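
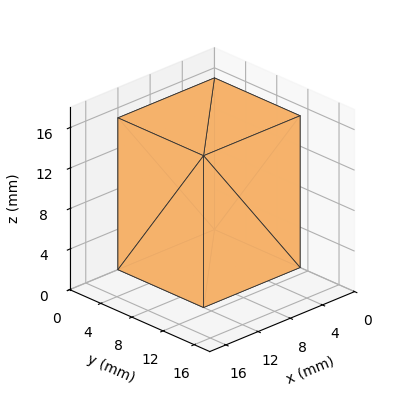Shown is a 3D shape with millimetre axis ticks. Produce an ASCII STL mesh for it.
Reading the render: the shape is a rectangular box, roughly 12 × 11 mm footprint and 15 mm tall (dimensions read to the nearest mm from the axis ticks). For the STL, each face is triangulated and given an outward normal.

solid part
  facet normal 0.0000 0.0000 -1.0000
    outer loop
      vertex 12.0 11.0 0.0
      vertex 12.0 0.0 0.0
      vertex 0.0 0.0 0.0
    endloop
  endfacet
  facet normal 0.0000 0.0000 -1.0000
    outer loop
      vertex 0.0 11.0 0.0
      vertex 12.0 11.0 0.0
      vertex 0.0 0.0 0.0
    endloop
  endfacet
  facet normal 0.0000 0.0000 1.0000
    outer loop
      vertex 0.0 0.0 15.0
      vertex 12.0 0.0 15.0
      vertex 12.0 11.0 15.0
    endloop
  endfacet
  facet normal 0.0000 0.0000 1.0000
    outer loop
      vertex 0.0 0.0 15.0
      vertex 12.0 11.0 15.0
      vertex 0.0 11.0 15.0
    endloop
  endfacet
  facet normal 0.0000 -1.0000 0.0000
    outer loop
      vertex 0.0 0.0 0.0
      vertex 12.0 0.0 0.0
      vertex 12.0 0.0 15.0
    endloop
  endfacet
  facet normal 0.0000 -1.0000 0.0000
    outer loop
      vertex 0.0 0.0 0.0
      vertex 12.0 0.0 15.0
      vertex 0.0 0.0 15.0
    endloop
  endfacet
  facet normal 0.0000 1.0000 0.0000
    outer loop
      vertex 12.0 11.0 15.0
      vertex 12.0 11.0 0.0
      vertex 0.0 11.0 0.0
    endloop
  endfacet
  facet normal 0.0000 1.0000 0.0000
    outer loop
      vertex 0.0 11.0 15.0
      vertex 12.0 11.0 15.0
      vertex 0.0 11.0 0.0
    endloop
  endfacet
  facet normal -1.0000 0.0000 0.0000
    outer loop
      vertex 0.0 11.0 15.0
      vertex 0.0 11.0 0.0
      vertex 0.0 0.0 0.0
    endloop
  endfacet
  facet normal -1.0000 0.0000 0.0000
    outer loop
      vertex 0.0 0.0 15.0
      vertex 0.0 11.0 15.0
      vertex 0.0 0.0 0.0
    endloop
  endfacet
  facet normal 1.0000 0.0000 0.0000
    outer loop
      vertex 12.0 0.0 0.0
      vertex 12.0 11.0 0.0
      vertex 12.0 11.0 15.0
    endloop
  endfacet
  facet normal 1.0000 0.0000 0.0000
    outer loop
      vertex 12.0 0.0 0.0
      vertex 12.0 11.0 15.0
      vertex 12.0 0.0 15.0
    endloop
  endfacet
endsolid part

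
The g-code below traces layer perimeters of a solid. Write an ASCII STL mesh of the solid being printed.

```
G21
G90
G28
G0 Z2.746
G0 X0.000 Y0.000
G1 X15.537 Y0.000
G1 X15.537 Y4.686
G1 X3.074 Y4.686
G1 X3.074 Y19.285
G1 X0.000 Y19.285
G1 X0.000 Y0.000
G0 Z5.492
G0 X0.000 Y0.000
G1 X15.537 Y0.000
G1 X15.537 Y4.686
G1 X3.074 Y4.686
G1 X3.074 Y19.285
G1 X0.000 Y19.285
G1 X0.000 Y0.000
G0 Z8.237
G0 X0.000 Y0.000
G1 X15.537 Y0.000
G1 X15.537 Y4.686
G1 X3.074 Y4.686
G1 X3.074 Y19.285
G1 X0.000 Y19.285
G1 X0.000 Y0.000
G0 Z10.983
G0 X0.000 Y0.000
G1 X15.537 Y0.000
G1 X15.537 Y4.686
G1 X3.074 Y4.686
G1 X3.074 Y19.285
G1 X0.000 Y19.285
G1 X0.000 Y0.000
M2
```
solid part
  facet normal 0.0000 0.0000 -1.0000
    outer loop
      vertex 15.537 4.686 0.000
      vertex 15.537 0.000 0.000
      vertex 0.000 0.000 0.000
    endloop
  endfacet
  facet normal 0.0000 0.0000 -1.0000
    outer loop
      vertex 3.074 4.686 0.000
      vertex 15.537 4.686 0.000
      vertex 0.000 0.000 0.000
    endloop
  endfacet
  facet normal 0.0000 0.0000 -1.0000
    outer loop
      vertex 3.074 19.285 0.000
      vertex 3.074 4.686 0.000
      vertex 0.000 0.000 0.000
    endloop
  endfacet
  facet normal 0.0000 0.0000 -1.0000
    outer loop
      vertex 0.000 19.285 0.000
      vertex 3.074 19.285 0.000
      vertex 0.000 0.000 0.000
    endloop
  endfacet
  facet normal 0.0000 0.0000 1.0000
    outer loop
      vertex 0.000 0.000 10.983
      vertex 15.537 0.000 10.983
      vertex 15.537 4.686 10.983
    endloop
  endfacet
  facet normal 0.0000 0.0000 1.0000
    outer loop
      vertex 0.000 0.000 10.983
      vertex 15.537 4.686 10.983
      vertex 3.074 4.686 10.983
    endloop
  endfacet
  facet normal 0.0000 0.0000 1.0000
    outer loop
      vertex 0.000 0.000 10.983
      vertex 3.074 4.686 10.983
      vertex 3.074 19.285 10.983
    endloop
  endfacet
  facet normal 0.0000 0.0000 1.0000
    outer loop
      vertex 0.000 0.000 10.983
      vertex 3.074 19.285 10.983
      vertex 0.000 19.285 10.983
    endloop
  endfacet
  facet normal 0.0000 -1.0000 0.0000
    outer loop
      vertex 0.000 0.000 0.000
      vertex 15.537 0.000 0.000
      vertex 15.537 0.000 10.983
    endloop
  endfacet
  facet normal 0.0000 -1.0000 0.0000
    outer loop
      vertex 0.000 0.000 0.000
      vertex 15.537 0.000 10.983
      vertex 0.000 0.000 10.983
    endloop
  endfacet
  facet normal 1.0000 0.0000 0.0000
    outer loop
      vertex 15.537 0.000 0.000
      vertex 15.537 4.686 0.000
      vertex 15.537 4.686 10.983
    endloop
  endfacet
  facet normal 1.0000 0.0000 0.0000
    outer loop
      vertex 15.537 0.000 0.000
      vertex 15.537 4.686 10.983
      vertex 15.537 0.000 10.983
    endloop
  endfacet
  facet normal 0.0000 1.0000 0.0000
    outer loop
      vertex 15.537 4.686 0.000
      vertex 3.074 4.686 0.000
      vertex 3.074 4.686 10.983
    endloop
  endfacet
  facet normal 0.0000 1.0000 0.0000
    outer loop
      vertex 15.537 4.686 0.000
      vertex 3.074 4.686 10.983
      vertex 15.537 4.686 10.983
    endloop
  endfacet
  facet normal 1.0000 0.0000 0.0000
    outer loop
      vertex 3.074 4.686 0.000
      vertex 3.074 19.285 0.000
      vertex 3.074 19.285 10.983
    endloop
  endfacet
  facet normal 1.0000 0.0000 0.0000
    outer loop
      vertex 3.074 4.686 0.000
      vertex 3.074 19.285 10.983
      vertex 3.074 4.686 10.983
    endloop
  endfacet
  facet normal 0.0000 1.0000 0.0000
    outer loop
      vertex 3.074 19.285 0.000
      vertex 0.000 19.285 0.000
      vertex 0.000 19.285 10.983
    endloop
  endfacet
  facet normal 0.0000 1.0000 0.0000
    outer loop
      vertex 3.074 19.285 0.000
      vertex 0.000 19.285 10.983
      vertex 3.074 19.285 10.983
    endloop
  endfacet
  facet normal -1.0000 0.0000 0.0000
    outer loop
      vertex 0.000 19.285 0.000
      vertex 0.000 0.000 0.000
      vertex 0.000 0.000 10.983
    endloop
  endfacet
  facet normal -1.0000 0.0000 0.0000
    outer loop
      vertex 0.000 19.285 0.000
      vertex 0.000 0.000 10.983
      vertex 0.000 19.285 10.983
    endloop
  endfacet
endsolid part

The G0 Z moves step by Δz≈2.746 mm. Every layer's G1 loop is the same polygon, so the solid is a straight extrusion of it from z=0 to z≈11. Closing with flat bottom and top caps and triangulating gives 20 facets — an L-shaped prism: outer 15.5 × 19.3 mm, arm thicknesses ≈ 4.69 mm (horizontal) and 3.07 mm (vertical), extruded 11 mm in z.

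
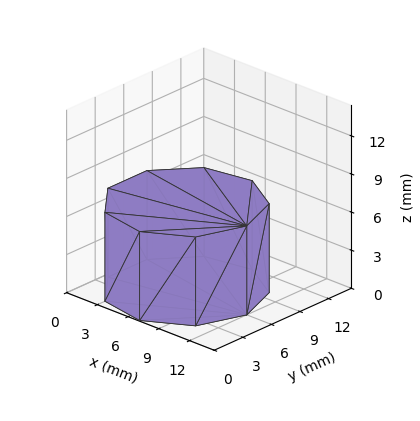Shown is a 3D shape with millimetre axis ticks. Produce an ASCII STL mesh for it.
Reading the render: the shape is a regular 9-sided prism (a cylinder approximated with 9 flat sides), circumscribed radius ≈ 6 mm, height ≈ 7 mm (dimensions read to the nearest mm from the axis ticks). For the STL, each face is triangulated and given an outward normal.

solid part
  facet normal 0.0000 0.0000 -1.0000
    outer loop
      vertex 7.04 11.91 0.00
      vertex 10.60 9.86 0.00
      vertex 12.00 6.00 0.00
    endloop
  endfacet
  facet normal 0.0000 0.0000 -1.0000
    outer loop
      vertex 3.00 11.20 0.00
      vertex 7.04 11.91 0.00
      vertex 12.00 6.00 0.00
    endloop
  endfacet
  facet normal 0.0000 0.0000 -1.0000
    outer loop
      vertex 0.36 8.05 0.00
      vertex 3.00 11.20 0.00
      vertex 12.00 6.00 0.00
    endloop
  endfacet
  facet normal 0.0000 0.0000 -1.0000
    outer loop
      vertex 0.36 3.95 0.00
      vertex 0.36 8.05 0.00
      vertex 12.00 6.00 0.00
    endloop
  endfacet
  facet normal 0.0000 0.0000 -1.0000
    outer loop
      vertex 3.00 0.80 0.00
      vertex 0.36 3.95 0.00
      vertex 12.00 6.00 0.00
    endloop
  endfacet
  facet normal 0.0000 0.0000 -1.0000
    outer loop
      vertex 7.04 0.09 0.00
      vertex 3.00 0.80 0.00
      vertex 12.00 6.00 0.00
    endloop
  endfacet
  facet normal 0.0000 0.0000 -1.0000
    outer loop
      vertex 10.60 2.14 0.00
      vertex 7.04 0.09 0.00
      vertex 12.00 6.00 0.00
    endloop
  endfacet
  facet normal 0.0000 0.0000 1.0000
    outer loop
      vertex 12.00 6.00 7.00
      vertex 10.60 9.86 7.00
      vertex 7.04 11.91 7.00
    endloop
  endfacet
  facet normal 0.0000 0.0000 1.0000
    outer loop
      vertex 12.00 6.00 7.00
      vertex 7.04 11.91 7.00
      vertex 3.00 11.20 7.00
    endloop
  endfacet
  facet normal 0.0000 0.0000 1.0000
    outer loop
      vertex 12.00 6.00 7.00
      vertex 3.00 11.20 7.00
      vertex 0.36 8.05 7.00
    endloop
  endfacet
  facet normal 0.0000 0.0000 1.0000
    outer loop
      vertex 12.00 6.00 7.00
      vertex 0.36 8.05 7.00
      vertex 0.36 3.95 7.00
    endloop
  endfacet
  facet normal 0.0000 0.0000 1.0000
    outer loop
      vertex 12.00 6.00 7.00
      vertex 0.36 3.95 7.00
      vertex 3.00 0.80 7.00
    endloop
  endfacet
  facet normal 0.0000 0.0000 1.0000
    outer loop
      vertex 12.00 6.00 7.00
      vertex 3.00 0.80 7.00
      vertex 7.04 0.09 7.00
    endloop
  endfacet
  facet normal 0.0000 0.0000 1.0000
    outer loop
      vertex 12.00 6.00 7.00
      vertex 7.04 0.09 7.00
      vertex 10.60 2.14 7.00
    endloop
  endfacet
  facet normal 0.9401 0.3410 0.0000
    outer loop
      vertex 12.00 6.00 0.00
      vertex 10.60 9.86 0.00
      vertex 10.60 9.86 7.00
    endloop
  endfacet
  facet normal 0.9401 0.3410 0.0000
    outer loop
      vertex 12.00 6.00 0.00
      vertex 10.60 9.86 7.00
      vertex 12.00 6.00 7.00
    endloop
  endfacet
  facet normal 0.4990 0.8666 0.0000
    outer loop
      vertex 10.60 9.86 0.00
      vertex 7.04 11.91 0.00
      vertex 7.04 11.91 7.00
    endloop
  endfacet
  facet normal 0.4990 0.8666 0.0000
    outer loop
      vertex 10.60 9.86 0.00
      vertex 7.04 11.91 7.00
      vertex 10.60 9.86 7.00
    endloop
  endfacet
  facet normal -0.1731 0.9849 0.0000
    outer loop
      vertex 7.04 11.91 0.00
      vertex 3.00 11.20 0.00
      vertex 3.00 11.20 7.00
    endloop
  endfacet
  facet normal -0.1731 0.9849 0.0000
    outer loop
      vertex 7.04 11.91 0.00
      vertex 3.00 11.20 7.00
      vertex 7.04 11.91 7.00
    endloop
  endfacet
  facet normal -0.7664 0.6423 0.0000
    outer loop
      vertex 3.00 11.20 0.00
      vertex 0.36 8.05 0.00
      vertex 0.36 8.05 7.00
    endloop
  endfacet
  facet normal -0.7664 0.6423 0.0000
    outer loop
      vertex 3.00 11.20 0.00
      vertex 0.36 8.05 7.00
      vertex 3.00 11.20 7.00
    endloop
  endfacet
  facet normal -1.0000 0.0000 0.0000
    outer loop
      vertex 0.36 8.05 0.00
      vertex 0.36 3.95 0.00
      vertex 0.36 3.95 7.00
    endloop
  endfacet
  facet normal -1.0000 0.0000 0.0000
    outer loop
      vertex 0.36 8.05 0.00
      vertex 0.36 3.95 7.00
      vertex 0.36 8.05 7.00
    endloop
  endfacet
  facet normal -0.7664 -0.6423 0.0000
    outer loop
      vertex 0.36 3.95 0.00
      vertex 3.00 0.80 0.00
      vertex 3.00 0.80 7.00
    endloop
  endfacet
  facet normal -0.7664 -0.6423 0.0000
    outer loop
      vertex 0.36 3.95 0.00
      vertex 3.00 0.80 7.00
      vertex 0.36 3.95 7.00
    endloop
  endfacet
  facet normal -0.1731 -0.9849 0.0000
    outer loop
      vertex 3.00 0.80 0.00
      vertex 7.04 0.09 0.00
      vertex 7.04 0.09 7.00
    endloop
  endfacet
  facet normal -0.1731 -0.9849 0.0000
    outer loop
      vertex 3.00 0.80 0.00
      vertex 7.04 0.09 7.00
      vertex 3.00 0.80 7.00
    endloop
  endfacet
  facet normal 0.4990 -0.8666 0.0000
    outer loop
      vertex 7.04 0.09 0.00
      vertex 10.60 2.14 0.00
      vertex 10.60 2.14 7.00
    endloop
  endfacet
  facet normal 0.4990 -0.8666 0.0000
    outer loop
      vertex 7.04 0.09 0.00
      vertex 10.60 2.14 7.00
      vertex 7.04 0.09 7.00
    endloop
  endfacet
  facet normal 0.9401 -0.3410 0.0000
    outer loop
      vertex 10.60 2.14 0.00
      vertex 12.00 6.00 0.00
      vertex 12.00 6.00 7.00
    endloop
  endfacet
  facet normal 0.9401 -0.3410 0.0000
    outer loop
      vertex 10.60 2.14 0.00
      vertex 12.00 6.00 7.00
      vertex 10.60 2.14 7.00
    endloop
  endfacet
endsolid part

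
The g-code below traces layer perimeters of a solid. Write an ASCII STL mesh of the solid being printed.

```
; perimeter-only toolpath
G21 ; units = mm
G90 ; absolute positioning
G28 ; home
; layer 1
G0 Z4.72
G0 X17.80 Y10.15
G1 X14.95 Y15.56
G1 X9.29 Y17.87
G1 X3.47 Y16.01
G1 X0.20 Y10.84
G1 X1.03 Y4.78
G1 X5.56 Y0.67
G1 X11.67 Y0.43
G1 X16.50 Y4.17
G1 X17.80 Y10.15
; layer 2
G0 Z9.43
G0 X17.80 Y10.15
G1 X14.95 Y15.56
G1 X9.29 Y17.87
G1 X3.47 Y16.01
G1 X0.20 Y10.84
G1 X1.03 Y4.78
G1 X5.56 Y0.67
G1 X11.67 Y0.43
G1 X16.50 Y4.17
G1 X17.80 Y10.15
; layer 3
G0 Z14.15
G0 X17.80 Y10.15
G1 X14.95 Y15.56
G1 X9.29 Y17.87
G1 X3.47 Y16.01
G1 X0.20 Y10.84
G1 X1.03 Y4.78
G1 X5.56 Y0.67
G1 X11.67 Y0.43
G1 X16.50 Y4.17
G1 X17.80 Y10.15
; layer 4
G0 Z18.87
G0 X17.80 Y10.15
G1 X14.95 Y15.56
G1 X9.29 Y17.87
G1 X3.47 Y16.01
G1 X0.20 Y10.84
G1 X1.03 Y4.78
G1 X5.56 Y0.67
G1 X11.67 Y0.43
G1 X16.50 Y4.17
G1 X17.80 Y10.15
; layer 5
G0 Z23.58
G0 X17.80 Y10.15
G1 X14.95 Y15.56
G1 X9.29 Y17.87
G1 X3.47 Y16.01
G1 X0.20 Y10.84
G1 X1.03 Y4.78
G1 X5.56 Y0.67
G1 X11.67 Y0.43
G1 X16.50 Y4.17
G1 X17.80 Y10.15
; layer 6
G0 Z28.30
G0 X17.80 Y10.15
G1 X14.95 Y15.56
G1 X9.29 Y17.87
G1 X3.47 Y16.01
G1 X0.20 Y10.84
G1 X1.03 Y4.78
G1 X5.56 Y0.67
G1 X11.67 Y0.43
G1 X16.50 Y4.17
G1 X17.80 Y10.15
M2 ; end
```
solid part
  facet normal 0.0000 0.0000 -1.0000
    outer loop
      vertex 9.29 17.87 0.00
      vertex 14.95 15.56 0.00
      vertex 17.80 10.15 0.00
    endloop
  endfacet
  facet normal 0.0000 0.0000 -1.0000
    outer loop
      vertex 3.47 16.01 0.00
      vertex 9.29 17.87 0.00
      vertex 17.80 10.15 0.00
    endloop
  endfacet
  facet normal 0.0000 0.0000 -1.0000
    outer loop
      vertex 0.20 10.84 0.00
      vertex 3.47 16.01 0.00
      vertex 17.80 10.15 0.00
    endloop
  endfacet
  facet normal 0.0000 0.0000 -1.0000
    outer loop
      vertex 1.03 4.78 0.00
      vertex 0.20 10.84 0.00
      vertex 17.80 10.15 0.00
    endloop
  endfacet
  facet normal 0.0000 0.0000 -1.0000
    outer loop
      vertex 5.56 0.67 0.00
      vertex 1.03 4.78 0.00
      vertex 17.80 10.15 0.00
    endloop
  endfacet
  facet normal 0.0000 0.0000 -1.0000
    outer loop
      vertex 11.67 0.43 0.00
      vertex 5.56 0.67 0.00
      vertex 17.80 10.15 0.00
    endloop
  endfacet
  facet normal 0.0000 0.0000 -1.0000
    outer loop
      vertex 16.50 4.17 0.00
      vertex 11.67 0.43 0.00
      vertex 17.80 10.15 0.00
    endloop
  endfacet
  facet normal 0.0000 0.0000 1.0000
    outer loop
      vertex 17.80 10.15 28.30
      vertex 14.95 15.56 28.30
      vertex 9.29 17.87 28.30
    endloop
  endfacet
  facet normal 0.0000 0.0000 1.0000
    outer loop
      vertex 17.80 10.15 28.30
      vertex 9.29 17.87 28.30
      vertex 3.47 16.01 28.30
    endloop
  endfacet
  facet normal 0.0000 0.0000 1.0000
    outer loop
      vertex 17.80 10.15 28.30
      vertex 3.47 16.01 28.30
      vertex 0.20 10.84 28.30
    endloop
  endfacet
  facet normal 0.0000 0.0000 1.0000
    outer loop
      vertex 17.80 10.15 28.30
      vertex 0.20 10.84 28.30
      vertex 1.03 4.78 28.30
    endloop
  endfacet
  facet normal 0.0000 0.0000 1.0000
    outer loop
      vertex 17.80 10.15 28.30
      vertex 1.03 4.78 28.30
      vertex 5.56 0.67 28.30
    endloop
  endfacet
  facet normal 0.0000 0.0000 1.0000
    outer loop
      vertex 17.80 10.15 28.30
      vertex 5.56 0.67 28.30
      vertex 11.67 0.43 28.30
    endloop
  endfacet
  facet normal 0.0000 0.0000 1.0000
    outer loop
      vertex 17.80 10.15 28.30
      vertex 11.67 0.43 28.30
      vertex 16.50 4.17 28.30
    endloop
  endfacet
  facet normal 0.8847 0.4661 0.0000
    outer loop
      vertex 17.80 10.15 0.00
      vertex 14.95 15.56 0.00
      vertex 14.95 15.56 28.30
    endloop
  endfacet
  facet normal 0.8847 0.4661 0.0000
    outer loop
      vertex 17.80 10.15 0.00
      vertex 14.95 15.56 28.30
      vertex 17.80 10.15 28.30
    endloop
  endfacet
  facet normal 0.3779 0.9259 0.0000
    outer loop
      vertex 14.95 15.56 0.00
      vertex 9.29 17.87 0.00
      vertex 9.29 17.87 28.30
    endloop
  endfacet
  facet normal 0.3779 0.9259 0.0000
    outer loop
      vertex 14.95 15.56 0.00
      vertex 9.29 17.87 28.30
      vertex 14.95 15.56 28.30
    endloop
  endfacet
  facet normal -0.3044 0.9525 0.0000
    outer loop
      vertex 9.29 17.87 0.00
      vertex 3.47 16.01 0.00
      vertex 3.47 16.01 28.30
    endloop
  endfacet
  facet normal -0.3044 0.9525 0.0000
    outer loop
      vertex 9.29 17.87 0.00
      vertex 3.47 16.01 28.30
      vertex 9.29 17.87 28.30
    endloop
  endfacet
  facet normal -0.8451 0.5345 0.0000
    outer loop
      vertex 3.47 16.01 0.00
      vertex 0.20 10.84 0.00
      vertex 0.20 10.84 28.30
    endloop
  endfacet
  facet normal -0.8451 0.5345 0.0000
    outer loop
      vertex 3.47 16.01 0.00
      vertex 0.20 10.84 28.30
      vertex 3.47 16.01 28.30
    endloop
  endfacet
  facet normal -0.9908 -0.1357 0.0000
    outer loop
      vertex 0.20 10.84 0.00
      vertex 1.03 4.78 0.00
      vertex 1.03 4.78 28.30
    endloop
  endfacet
  facet normal -0.9908 -0.1357 0.0000
    outer loop
      vertex 0.20 10.84 0.00
      vertex 1.03 4.78 28.30
      vertex 0.20 10.84 28.30
    endloop
  endfacet
  facet normal -0.6719 -0.7406 0.0000
    outer loop
      vertex 1.03 4.78 0.00
      vertex 5.56 0.67 0.00
      vertex 5.56 0.67 28.30
    endloop
  endfacet
  facet normal -0.6719 -0.7406 0.0000
    outer loop
      vertex 1.03 4.78 0.00
      vertex 5.56 0.67 28.30
      vertex 1.03 4.78 28.30
    endloop
  endfacet
  facet normal -0.0392 -0.9992 0.0000
    outer loop
      vertex 5.56 0.67 0.00
      vertex 11.67 0.43 0.00
      vertex 11.67 0.43 28.30
    endloop
  endfacet
  facet normal -0.0392 -0.9992 0.0000
    outer loop
      vertex 5.56 0.67 0.00
      vertex 11.67 0.43 28.30
      vertex 5.56 0.67 28.30
    endloop
  endfacet
  facet normal 0.6122 -0.7907 0.0000
    outer loop
      vertex 11.67 0.43 0.00
      vertex 16.50 4.17 0.00
      vertex 16.50 4.17 28.30
    endloop
  endfacet
  facet normal 0.6122 -0.7907 0.0000
    outer loop
      vertex 11.67 0.43 0.00
      vertex 16.50 4.17 28.30
      vertex 11.67 0.43 28.30
    endloop
  endfacet
  facet normal 0.9772 -0.2124 0.0000
    outer loop
      vertex 16.50 4.17 0.00
      vertex 17.80 10.15 0.00
      vertex 17.80 10.15 28.30
    endloop
  endfacet
  facet normal 0.9772 -0.2124 0.0000
    outer loop
      vertex 16.50 4.17 0.00
      vertex 17.80 10.15 28.30
      vertex 16.50 4.17 28.30
    endloop
  endfacet
endsolid part

The G0 Z moves step by Δz≈4.72 mm. Every layer's G1 loop is the same polygon, so the solid is a straight extrusion of it from z=0 to z≈28.3. Closing with flat bottom and top caps and triangulating gives 32 facets — a regular 9-sided prism (a cylinder approximated with 9 flat sides), circumscribed radius ≈ 8.94 mm, height ≈ 28.3 mm.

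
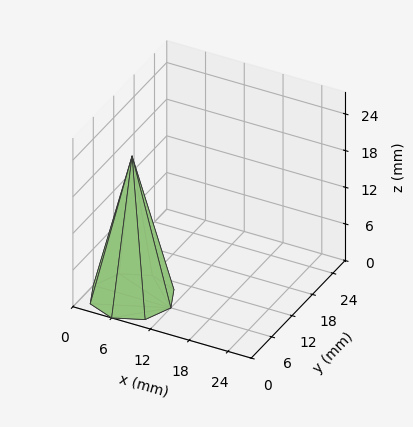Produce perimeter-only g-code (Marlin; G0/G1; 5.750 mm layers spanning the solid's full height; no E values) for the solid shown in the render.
Reading the render: the shape is a regular 8-sided pyramid, base circumscribed radius ≈ 6 mm, apex at z ≈ 23 mm (dimensions read to the nearest mm from the axis ticks). For the g-code, the solid's height is divided into equal slices at the stated Δz and each level perimeter traced with G1 moves after a G0 lift.

; perimeter-only toolpath
G21 ; units = mm
G90 ; absolute positioning
G28 ; home
; layer 1
G0 Z5.750
G0 X10.500 Y6.000
G1 X9.182 Y9.182
G1 X6.000 Y10.500
G1 X2.818 Y9.182
G1 X1.500 Y6.000
G1 X2.818 Y2.818
G1 X6.000 Y1.500
G1 X9.182 Y2.818
G1 X10.500 Y6.000
; layer 2
G0 Z11.500
G0 X9.000 Y6.000
G1 X8.122 Y8.122
G1 X6.000 Y9.000
G1 X3.878 Y8.122
G1 X3.000 Y6.000
G1 X3.878 Y3.878
G1 X6.000 Y3.000
G1 X8.122 Y3.878
G1 X9.000 Y6.000
; layer 3
G0 Z17.250
G0 X7.500 Y6.000
G1 X7.061 Y7.061
G1 X6.000 Y7.500
G1 X4.939 Y7.061
G1 X4.500 Y6.000
G1 X4.939 Y4.939
G1 X6.000 Y4.500
G1 X7.061 Y4.939
G1 X7.500 Y6.000
M2 ; end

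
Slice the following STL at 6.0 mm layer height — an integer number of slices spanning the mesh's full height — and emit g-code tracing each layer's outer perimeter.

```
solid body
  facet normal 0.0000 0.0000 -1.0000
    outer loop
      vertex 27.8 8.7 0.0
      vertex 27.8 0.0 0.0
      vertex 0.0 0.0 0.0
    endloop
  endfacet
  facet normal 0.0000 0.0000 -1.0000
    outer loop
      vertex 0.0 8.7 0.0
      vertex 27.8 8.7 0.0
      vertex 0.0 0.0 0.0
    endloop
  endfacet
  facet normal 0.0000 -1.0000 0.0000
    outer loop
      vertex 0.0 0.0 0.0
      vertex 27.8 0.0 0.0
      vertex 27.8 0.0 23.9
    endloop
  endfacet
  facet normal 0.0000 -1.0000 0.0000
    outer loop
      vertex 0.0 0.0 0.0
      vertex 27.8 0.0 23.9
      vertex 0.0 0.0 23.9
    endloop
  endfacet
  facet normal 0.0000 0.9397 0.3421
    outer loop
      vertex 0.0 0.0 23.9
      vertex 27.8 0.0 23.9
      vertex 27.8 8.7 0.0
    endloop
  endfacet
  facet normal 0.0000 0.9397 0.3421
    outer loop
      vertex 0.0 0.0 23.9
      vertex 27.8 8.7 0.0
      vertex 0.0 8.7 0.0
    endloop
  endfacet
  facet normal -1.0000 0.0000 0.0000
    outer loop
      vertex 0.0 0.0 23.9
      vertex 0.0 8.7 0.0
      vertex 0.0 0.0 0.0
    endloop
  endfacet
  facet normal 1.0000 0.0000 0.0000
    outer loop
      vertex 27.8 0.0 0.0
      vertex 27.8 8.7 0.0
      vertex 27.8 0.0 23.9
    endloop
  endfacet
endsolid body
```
; perimeter-only toolpath
G21 ; units = mm
G90 ; absolute positioning
G28 ; home
; layer 1
G0 Z6.0
G0 X0.0 Y0.0
G1 X27.8 Y0.0
G1 X27.8 Y6.5
G1 X0.0 Y6.5
G1 X0.0 Y0.0
; layer 2
G0 Z11.9
G0 X0.0 Y0.0
G1 X27.8 Y0.0
G1 X27.8 Y4.3
G1 X0.0 Y4.3
G1 X0.0 Y0.0
; layer 3
G0 Z17.9
G0 X0.0 Y0.0
G1 X27.8 Y0.0
G1 X27.8 Y2.2
G1 X0.0 Y2.2
G1 X0.0 Y0.0
M2 ; end

The solid is a wedge (ramp): 27.8 × 8.7 mm base, rising to 23.9 mm along the y=0 edge and sloping linearly to z=0 at y=8.7. Slicing at Δz = 6.0 mm — 4 equal slices spanning the solid's height, so layer i sits at z = i·h/4 — gives 3 non-empty perimeters. Each is a 4-segment closed polygon; G0 lifts to the layer z and rapids to the start vertex, then G1 traces the edges. The cross-section shrinks linearly with z (the slice at the apex is degenerate and omitted).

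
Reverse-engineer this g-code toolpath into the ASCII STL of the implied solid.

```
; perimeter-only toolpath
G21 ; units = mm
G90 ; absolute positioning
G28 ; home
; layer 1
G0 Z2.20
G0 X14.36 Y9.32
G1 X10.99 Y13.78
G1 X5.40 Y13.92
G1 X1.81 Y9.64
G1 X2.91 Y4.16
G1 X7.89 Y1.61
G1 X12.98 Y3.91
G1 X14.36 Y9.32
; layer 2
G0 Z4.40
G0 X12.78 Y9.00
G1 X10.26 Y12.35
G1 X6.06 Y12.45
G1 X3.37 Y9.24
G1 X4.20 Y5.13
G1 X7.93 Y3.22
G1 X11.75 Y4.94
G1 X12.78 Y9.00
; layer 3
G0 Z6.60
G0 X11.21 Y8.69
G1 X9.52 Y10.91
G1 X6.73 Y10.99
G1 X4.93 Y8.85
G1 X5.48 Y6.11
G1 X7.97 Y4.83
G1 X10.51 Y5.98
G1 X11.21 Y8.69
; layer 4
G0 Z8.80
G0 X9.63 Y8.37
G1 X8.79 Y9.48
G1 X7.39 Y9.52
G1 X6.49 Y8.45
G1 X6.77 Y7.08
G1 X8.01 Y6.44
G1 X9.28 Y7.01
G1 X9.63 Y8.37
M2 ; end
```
solid part
  facet normal 0.0000 0.0000 -1.0000
    outer loop
      vertex 4.74 15.39 0.00
      vertex 11.73 15.21 0.00
      vertex 15.94 9.64 0.00
    endloop
  endfacet
  facet normal 0.0000 0.0000 -1.0000
    outer loop
      vertex 0.25 10.04 0.00
      vertex 4.74 15.39 0.00
      vertex 15.94 9.64 0.00
    endloop
  endfacet
  facet normal 0.0000 0.0000 -1.0000
    outer loop
      vertex 1.63 3.19 0.00
      vertex 0.25 10.04 0.00
      vertex 15.94 9.64 0.00
    endloop
  endfacet
  facet normal 0.0000 0.0000 -1.0000
    outer loop
      vertex 7.85 0.00 0.00
      vertex 1.63 3.19 0.00
      vertex 15.94 9.64 0.00
    endloop
  endfacet
  facet normal 0.0000 0.0000 -1.0000
    outer loop
      vertex 14.21 2.87 0.00
      vertex 7.85 0.00 0.00
      vertex 15.94 9.64 0.00
    endloop
  endfacet
  facet normal 0.6660 0.5034 0.5505
    outer loop
      vertex 15.94 9.64 0.00
      vertex 11.73 15.21 0.00
      vertex 8.05 8.05 11.00
    endloop
  endfacet
  facet normal 0.0215 0.8346 0.5504
    outer loop
      vertex 11.73 15.21 0.00
      vertex 4.74 15.39 0.00
      vertex 8.05 8.05 11.00
    endloop
  endfacet
  facet normal -0.6395 0.5367 0.5505
    outer loop
      vertex 4.74 15.39 0.00
      vertex 0.25 10.04 0.00
      vertex 8.05 8.05 11.00
    endloop
  endfacet
  facet normal -0.8184 -0.1649 0.5505
    outer loop
      vertex 0.25 10.04 0.00
      vertex 1.63 3.19 0.00
      vertex 8.05 8.05 11.00
    endloop
  endfacet
  facet normal -0.3810 -0.7428 0.5505
    outer loop
      vertex 1.63 3.19 0.00
      vertex 7.85 0.00 0.00
      vertex 8.05 8.05 11.00
    endloop
  endfacet
  facet normal 0.3434 -0.7609 0.5506
    outer loop
      vertex 7.85 0.00 0.00
      vertex 14.21 2.87 0.00
      vertex 8.05 8.05 11.00
    endloop
  endfacet
  facet normal 0.8089 -0.2067 0.5504
    outer loop
      vertex 14.21 2.87 0.00
      vertex 15.94 9.64 0.00
      vertex 8.05 8.05 11.00
    endloop
  endfacet
endsolid part

The G0 Z moves step by Δz≈2.20 mm. The G1 loops shrink linearly with z, so the solid tapers from its base footprint up to z≈11. Closing with a flat bottom cap and the tapered top and triangulating gives 12 facets — a regular 7-sided pyramid, base circumscribed radius ≈ 8.05 mm, apex at z ≈ 11 mm.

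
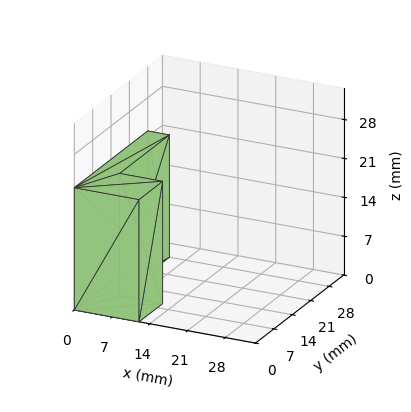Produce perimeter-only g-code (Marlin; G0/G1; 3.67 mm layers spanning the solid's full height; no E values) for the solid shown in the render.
Reading the render: the shape is an L-shaped prism: outer 12 × 28 mm, arm thicknesses ≈ 9 mm (horizontal) and 4 mm (vertical), extruded 22 mm in z (dimensions read to the nearest mm from the axis ticks). For the g-code, the solid's height is divided into equal slices at the stated Δz and each level perimeter traced with G1 moves after a G0 lift.

; perimeter-only toolpath
G21 ; units = mm
G90 ; absolute positioning
G28 ; home
; layer 1
G0 Z3.67
G0 X0.00 Y0.00
G1 X12.00 Y0.00
G1 X12.00 Y9.00
G1 X4.00 Y9.00
G1 X4.00 Y28.00
G1 X0.00 Y28.00
G1 X0.00 Y0.00
; layer 2
G0 Z7.33
G0 X0.00 Y0.00
G1 X12.00 Y0.00
G1 X12.00 Y9.00
G1 X4.00 Y9.00
G1 X4.00 Y28.00
G1 X0.00 Y28.00
G1 X0.00 Y0.00
; layer 3
G0 Z11.00
G0 X0.00 Y0.00
G1 X12.00 Y0.00
G1 X12.00 Y9.00
G1 X4.00 Y9.00
G1 X4.00 Y28.00
G1 X0.00 Y28.00
G1 X0.00 Y0.00
; layer 4
G0 Z14.67
G0 X0.00 Y0.00
G1 X12.00 Y0.00
G1 X12.00 Y9.00
G1 X4.00 Y9.00
G1 X4.00 Y28.00
G1 X0.00 Y28.00
G1 X0.00 Y0.00
; layer 5
G0 Z18.33
G0 X0.00 Y0.00
G1 X12.00 Y0.00
G1 X12.00 Y9.00
G1 X4.00 Y9.00
G1 X4.00 Y28.00
G1 X0.00 Y28.00
G1 X0.00 Y0.00
; layer 6
G0 Z22.00
G0 X0.00 Y0.00
G1 X12.00 Y0.00
G1 X12.00 Y9.00
G1 X4.00 Y9.00
G1 X4.00 Y28.00
G1 X0.00 Y28.00
G1 X0.00 Y0.00
M2 ; end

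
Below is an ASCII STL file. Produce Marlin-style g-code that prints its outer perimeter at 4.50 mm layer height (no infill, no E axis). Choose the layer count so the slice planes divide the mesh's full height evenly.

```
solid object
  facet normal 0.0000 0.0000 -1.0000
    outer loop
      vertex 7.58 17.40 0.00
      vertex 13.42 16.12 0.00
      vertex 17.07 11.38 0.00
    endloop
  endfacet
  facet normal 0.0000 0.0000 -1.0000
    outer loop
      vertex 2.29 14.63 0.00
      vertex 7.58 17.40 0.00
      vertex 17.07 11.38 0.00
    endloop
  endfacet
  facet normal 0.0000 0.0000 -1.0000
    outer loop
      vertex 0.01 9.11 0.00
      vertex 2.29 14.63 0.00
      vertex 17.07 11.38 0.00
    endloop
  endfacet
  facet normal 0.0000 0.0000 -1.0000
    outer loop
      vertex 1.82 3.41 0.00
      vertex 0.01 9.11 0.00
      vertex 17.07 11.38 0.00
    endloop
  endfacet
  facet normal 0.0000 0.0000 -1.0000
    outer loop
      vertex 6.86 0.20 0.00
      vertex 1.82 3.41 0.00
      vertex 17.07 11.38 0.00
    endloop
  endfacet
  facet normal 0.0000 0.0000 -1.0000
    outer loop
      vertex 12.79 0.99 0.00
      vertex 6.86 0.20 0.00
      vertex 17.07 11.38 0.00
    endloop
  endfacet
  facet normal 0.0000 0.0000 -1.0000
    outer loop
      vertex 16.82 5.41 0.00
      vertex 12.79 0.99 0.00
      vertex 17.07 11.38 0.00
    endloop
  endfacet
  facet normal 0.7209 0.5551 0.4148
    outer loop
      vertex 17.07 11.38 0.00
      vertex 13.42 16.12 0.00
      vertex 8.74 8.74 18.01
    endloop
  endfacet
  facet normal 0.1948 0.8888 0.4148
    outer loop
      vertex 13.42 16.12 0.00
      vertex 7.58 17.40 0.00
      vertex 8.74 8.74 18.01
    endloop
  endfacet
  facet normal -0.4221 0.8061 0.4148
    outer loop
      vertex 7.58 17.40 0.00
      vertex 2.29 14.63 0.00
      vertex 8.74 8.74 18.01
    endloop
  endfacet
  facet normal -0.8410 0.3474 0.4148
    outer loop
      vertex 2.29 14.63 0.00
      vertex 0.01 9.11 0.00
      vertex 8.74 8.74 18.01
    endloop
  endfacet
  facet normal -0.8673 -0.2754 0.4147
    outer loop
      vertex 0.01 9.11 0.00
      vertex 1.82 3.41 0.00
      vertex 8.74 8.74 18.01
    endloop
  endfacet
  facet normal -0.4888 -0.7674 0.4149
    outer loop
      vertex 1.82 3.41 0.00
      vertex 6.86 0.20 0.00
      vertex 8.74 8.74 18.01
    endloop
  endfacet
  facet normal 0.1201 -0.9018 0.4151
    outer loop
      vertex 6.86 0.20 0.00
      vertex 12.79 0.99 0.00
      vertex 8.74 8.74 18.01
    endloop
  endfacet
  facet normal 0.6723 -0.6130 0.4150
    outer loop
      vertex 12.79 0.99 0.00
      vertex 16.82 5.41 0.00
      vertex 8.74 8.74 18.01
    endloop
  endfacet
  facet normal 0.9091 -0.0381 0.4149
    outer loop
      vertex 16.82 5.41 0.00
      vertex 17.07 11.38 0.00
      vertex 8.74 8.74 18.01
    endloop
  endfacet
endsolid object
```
; perimeter-only toolpath
G21 ; units = mm
G90 ; absolute positioning
G28 ; home
; layer 1
G0 Z4.50
G0 X14.99 Y10.72
G1 X12.25 Y14.28
G1 X7.87 Y15.23
G1 X3.90 Y13.16
G1 X2.19 Y9.02
G1 X3.55 Y4.74
G1 X7.33 Y2.33
G1 X11.78 Y2.93
G1 X14.80 Y6.24
G1 X14.99 Y10.72
; layer 2
G0 Z9.01
G0 X12.91 Y10.06
G1 X11.08 Y12.43
G1 X8.16 Y13.07
G1 X5.52 Y11.69
G1 X4.38 Y8.93
G1 X5.28 Y6.08
G1 X7.80 Y4.47
G1 X10.77 Y4.87
G1 X12.78 Y7.08
G1 X12.91 Y10.06
; layer 3
G0 Z13.51
G0 X10.82 Y9.40
G1 X9.91 Y10.59
G1 X8.45 Y10.90
G1 X7.13 Y10.21
G1 X6.56 Y8.83
G1 X7.01 Y7.41
G1 X8.27 Y6.60
G1 X9.75 Y6.80
G1 X10.76 Y7.91
G1 X10.82 Y9.40
M2 ; end

The solid is a regular 9-sided pyramid, base circumscribed radius ≈ 8.74 mm, apex at z ≈ 18 mm. Slicing at Δz = 4.50 mm — 4 equal slices spanning the solid's height, so layer i sits at z = i·h/4 — gives 3 non-empty perimeters. Each is a 9-segment closed polygon; G0 lifts to the layer z and rapids to the start vertex, then G1 traces the edges. The cross-section shrinks linearly with z (the slice at the apex is degenerate and omitted).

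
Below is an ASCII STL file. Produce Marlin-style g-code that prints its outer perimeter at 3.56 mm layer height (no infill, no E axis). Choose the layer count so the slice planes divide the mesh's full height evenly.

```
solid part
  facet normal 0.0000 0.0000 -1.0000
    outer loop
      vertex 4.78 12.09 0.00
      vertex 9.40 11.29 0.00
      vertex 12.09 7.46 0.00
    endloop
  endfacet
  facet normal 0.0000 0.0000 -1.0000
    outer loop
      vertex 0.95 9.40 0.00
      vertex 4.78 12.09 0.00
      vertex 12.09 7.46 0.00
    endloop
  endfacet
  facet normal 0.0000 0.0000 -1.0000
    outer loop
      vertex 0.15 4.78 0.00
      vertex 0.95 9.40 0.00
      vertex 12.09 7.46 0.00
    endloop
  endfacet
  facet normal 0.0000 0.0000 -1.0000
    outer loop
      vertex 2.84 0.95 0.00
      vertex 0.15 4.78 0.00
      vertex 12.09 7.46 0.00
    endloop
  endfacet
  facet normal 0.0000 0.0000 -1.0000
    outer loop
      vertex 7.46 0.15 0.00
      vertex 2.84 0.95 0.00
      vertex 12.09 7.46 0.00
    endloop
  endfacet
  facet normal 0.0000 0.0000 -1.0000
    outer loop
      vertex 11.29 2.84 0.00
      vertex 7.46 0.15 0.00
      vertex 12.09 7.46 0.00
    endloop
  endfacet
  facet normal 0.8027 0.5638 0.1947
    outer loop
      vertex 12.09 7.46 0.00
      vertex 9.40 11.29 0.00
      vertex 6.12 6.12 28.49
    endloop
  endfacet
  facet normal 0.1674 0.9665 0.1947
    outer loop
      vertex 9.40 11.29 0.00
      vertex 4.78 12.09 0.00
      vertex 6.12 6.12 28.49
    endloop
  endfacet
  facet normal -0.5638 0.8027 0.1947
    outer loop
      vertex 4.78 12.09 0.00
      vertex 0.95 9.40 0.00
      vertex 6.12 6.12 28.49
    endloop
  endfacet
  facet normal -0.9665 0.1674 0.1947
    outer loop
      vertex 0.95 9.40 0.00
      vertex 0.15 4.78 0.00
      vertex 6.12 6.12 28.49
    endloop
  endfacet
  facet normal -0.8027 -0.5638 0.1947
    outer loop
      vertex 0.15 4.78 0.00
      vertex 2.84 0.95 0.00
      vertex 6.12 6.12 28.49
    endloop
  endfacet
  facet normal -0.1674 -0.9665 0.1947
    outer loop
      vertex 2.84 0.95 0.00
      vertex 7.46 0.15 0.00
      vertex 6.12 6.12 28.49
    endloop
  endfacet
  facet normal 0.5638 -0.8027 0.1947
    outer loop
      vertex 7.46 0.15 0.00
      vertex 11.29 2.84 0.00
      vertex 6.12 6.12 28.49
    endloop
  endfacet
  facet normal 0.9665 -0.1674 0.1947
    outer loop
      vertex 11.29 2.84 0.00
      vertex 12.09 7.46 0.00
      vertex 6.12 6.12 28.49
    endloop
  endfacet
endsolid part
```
; perimeter-only toolpath
G21 ; units = mm
G90 ; absolute positioning
G28 ; home
; layer 1
G0 Z3.56
G0 X11.34 Y7.29
G1 X8.99 Y10.64
G1 X4.95 Y11.34
G1 X1.60 Y8.99
G1 X0.90 Y4.95
G1 X3.25 Y1.60
G1 X7.29 Y0.90
G1 X10.64 Y3.25
G1 X11.34 Y7.29
; layer 2
G0 Z7.12
G0 X10.60 Y7.12
G1 X8.58 Y10.00
G1 X5.12 Y10.60
G1 X2.24 Y8.58
G1 X1.64 Y5.12
G1 X3.66 Y2.24
G1 X7.12 Y1.64
G1 X10.00 Y3.66
G1 X10.60 Y7.12
; layer 3
G0 Z10.68
G0 X9.85 Y6.96
G1 X8.17 Y9.35
G1 X5.28 Y9.85
G1 X2.89 Y8.17
G1 X2.39 Y5.28
G1 X4.07 Y2.89
G1 X6.96 Y2.39
G1 X9.35 Y4.07
G1 X9.85 Y6.96
; layer 4
G0 Z14.24
G0 X9.11 Y6.79
G1 X7.76 Y8.71
G1 X5.45 Y9.11
G1 X3.54 Y7.76
G1 X3.14 Y5.45
G1 X4.48 Y3.54
G1 X6.79 Y3.14
G1 X8.71 Y4.48
G1 X9.11 Y6.79
; layer 5
G0 Z17.81
G0 X8.36 Y6.62
G1 X7.35 Y8.06
G1 X5.62 Y8.36
G1 X4.18 Y7.35
G1 X3.88 Y5.62
G1 X4.89 Y4.18
G1 X6.62 Y3.88
G1 X8.06 Y4.89
G1 X8.36 Y6.62
; layer 6
G0 Z21.37
G0 X7.61 Y6.46
G1 X6.94 Y7.41
G1 X5.79 Y7.61
G1 X4.83 Y6.94
G1 X4.63 Y5.79
G1 X5.30 Y4.83
G1 X6.46 Y4.63
G1 X7.41 Y5.30
G1 X7.61 Y6.46
; layer 7
G0 Z24.93
G0 X6.87 Y6.29
G1 X6.53 Y6.77
G1 X5.95 Y6.87
G1 X5.47 Y6.53
G1 X5.37 Y5.95
G1 X5.71 Y5.47
G1 X6.29 Y5.37
G1 X6.77 Y5.71
G1 X6.87 Y6.29
M2 ; end

The solid is a regular 8-sided pyramid, base circumscribed radius ≈ 6.12 mm, apex at z ≈ 28.5 mm. Slicing at Δz = 3.56 mm — 8 equal slices spanning the solid's height, so layer i sits at z = i·h/8 — gives 7 non-empty perimeters. Each is a 8-segment closed polygon; G0 lifts to the layer z and rapids to the start vertex, then G1 traces the edges. The cross-section shrinks linearly with z (the slice at the apex is degenerate and omitted).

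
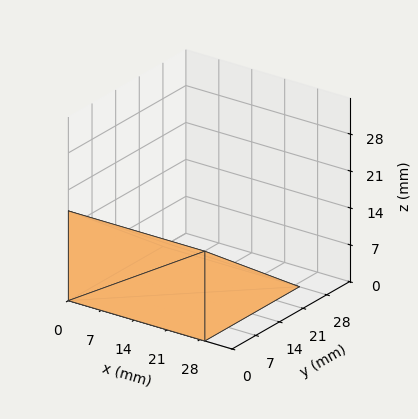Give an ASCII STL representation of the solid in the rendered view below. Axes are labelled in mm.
Reading the render: the shape is a wedge (ramp): 29 × 28 mm base, rising to 17 mm along the y=0 edge and sloping linearly to z=0 at y=28 (dimensions read to the nearest mm from the axis ticks). For the STL, each face is triangulated and given an outward normal.

solid part
  facet normal 0.0000 0.0000 -1.0000
    outer loop
      vertex 29.000 28.000 0.000
      vertex 29.000 0.000 0.000
      vertex 0.000 0.000 0.000
    endloop
  endfacet
  facet normal 0.0000 0.0000 -1.0000
    outer loop
      vertex 0.000 28.000 0.000
      vertex 29.000 28.000 0.000
      vertex 0.000 0.000 0.000
    endloop
  endfacet
  facet normal 0.0000 -1.0000 0.0000
    outer loop
      vertex 0.000 0.000 0.000
      vertex 29.000 0.000 0.000
      vertex 29.000 0.000 17.000
    endloop
  endfacet
  facet normal 0.0000 -1.0000 0.0000
    outer loop
      vertex 0.000 0.000 0.000
      vertex 29.000 0.000 17.000
      vertex 0.000 0.000 17.000
    endloop
  endfacet
  facet normal 0.0000 0.5190 0.8548
    outer loop
      vertex 0.000 0.000 17.000
      vertex 29.000 0.000 17.000
      vertex 29.000 28.000 0.000
    endloop
  endfacet
  facet normal 0.0000 0.5190 0.8548
    outer loop
      vertex 0.000 0.000 17.000
      vertex 29.000 28.000 0.000
      vertex 0.000 28.000 0.000
    endloop
  endfacet
  facet normal -1.0000 0.0000 0.0000
    outer loop
      vertex 0.000 0.000 17.000
      vertex 0.000 28.000 0.000
      vertex 0.000 0.000 0.000
    endloop
  endfacet
  facet normal 1.0000 0.0000 0.0000
    outer loop
      vertex 29.000 0.000 0.000
      vertex 29.000 28.000 0.000
      vertex 29.000 0.000 17.000
    endloop
  endfacet
endsolid part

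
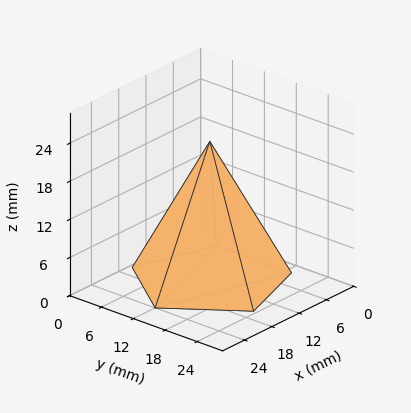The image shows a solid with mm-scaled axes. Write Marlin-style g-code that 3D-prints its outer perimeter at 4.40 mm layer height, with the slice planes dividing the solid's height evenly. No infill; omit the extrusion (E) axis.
Reading the render: the shape is a regular 5-sided pyramid, base circumscribed radius ≈ 12 mm, apex at z ≈ 22 mm (dimensions read to the nearest mm from the axis ticks). For the g-code, the solid's height is divided into equal slices at the stated Δz and each level perimeter traced with G1 moves after a G0 lift.

; perimeter-only toolpath
G21 ; units = mm
G90 ; absolute positioning
G28 ; home
; layer 1
G0 Z4.40
G0 X21.60 Y12.00
G1 X14.97 Y21.13
G1 X4.23 Y17.64
G1 X4.23 Y6.36
G1 X14.97 Y2.87
G1 X21.60 Y12.00
; layer 2
G0 Z8.80
G0 X19.20 Y12.00
G1 X14.23 Y18.85
G1 X6.17 Y16.23
G1 X6.17 Y7.77
G1 X14.23 Y5.15
G1 X19.20 Y12.00
; layer 3
G0 Z13.20
G0 X16.80 Y12.00
G1 X13.48 Y16.56
G1 X8.12 Y14.82
G1 X8.12 Y9.18
G1 X13.48 Y7.44
G1 X16.80 Y12.00
; layer 4
G0 Z17.60
G0 X14.40 Y12.00
G1 X12.74 Y14.28
G1 X10.06 Y13.41
G1 X10.06 Y10.59
G1 X12.74 Y9.72
G1 X14.40 Y12.00
M2 ; end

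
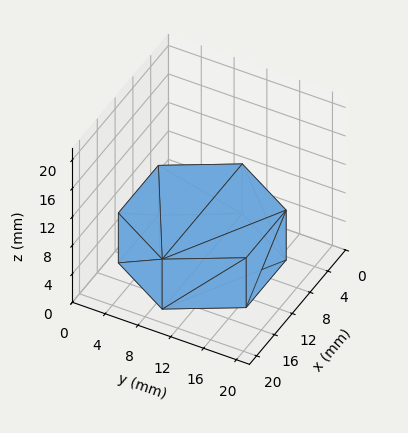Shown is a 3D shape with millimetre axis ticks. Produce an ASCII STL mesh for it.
Reading the render: the shape is a regular 6-sided prism (a cylinder approximated with 6 flat sides), circumscribed radius ≈ 9 mm, height ≈ 7 mm (dimensions read to the nearest mm from the axis ticks). For the STL, each face is triangulated and given an outward normal.

solid part
  facet normal 0.0000 0.0000 -1.0000
    outer loop
      vertex 4.50 16.79 0.00
      vertex 13.50 16.79 0.00
      vertex 18.00 9.00 0.00
    endloop
  endfacet
  facet normal 0.0000 0.0000 -1.0000
    outer loop
      vertex 0.00 9.00 0.00
      vertex 4.50 16.79 0.00
      vertex 18.00 9.00 0.00
    endloop
  endfacet
  facet normal 0.0000 0.0000 -1.0000
    outer loop
      vertex 4.50 1.21 0.00
      vertex 0.00 9.00 0.00
      vertex 18.00 9.00 0.00
    endloop
  endfacet
  facet normal 0.0000 0.0000 -1.0000
    outer loop
      vertex 13.50 1.21 0.00
      vertex 4.50 1.21 0.00
      vertex 18.00 9.00 0.00
    endloop
  endfacet
  facet normal 0.0000 0.0000 1.0000
    outer loop
      vertex 18.00 9.00 7.00
      vertex 13.50 16.79 7.00
      vertex 4.50 16.79 7.00
    endloop
  endfacet
  facet normal 0.0000 0.0000 1.0000
    outer loop
      vertex 18.00 9.00 7.00
      vertex 4.50 16.79 7.00
      vertex 0.00 9.00 7.00
    endloop
  endfacet
  facet normal 0.0000 0.0000 1.0000
    outer loop
      vertex 18.00 9.00 7.00
      vertex 0.00 9.00 7.00
      vertex 4.50 1.21 7.00
    endloop
  endfacet
  facet normal 0.0000 0.0000 1.0000
    outer loop
      vertex 18.00 9.00 7.00
      vertex 4.50 1.21 7.00
      vertex 13.50 1.21 7.00
    endloop
  endfacet
  facet normal 0.8659 0.5002 0.0000
    outer loop
      vertex 18.00 9.00 0.00
      vertex 13.50 16.79 0.00
      vertex 13.50 16.79 7.00
    endloop
  endfacet
  facet normal 0.8659 0.5002 0.0000
    outer loop
      vertex 18.00 9.00 0.00
      vertex 13.50 16.79 7.00
      vertex 18.00 9.00 7.00
    endloop
  endfacet
  facet normal 0.0000 1.0000 0.0000
    outer loop
      vertex 13.50 16.79 0.00
      vertex 4.50 16.79 0.00
      vertex 4.50 16.79 7.00
    endloop
  endfacet
  facet normal 0.0000 1.0000 0.0000
    outer loop
      vertex 13.50 16.79 0.00
      vertex 4.50 16.79 7.00
      vertex 13.50 16.79 7.00
    endloop
  endfacet
  facet normal -0.8659 0.5002 0.0000
    outer loop
      vertex 4.50 16.79 0.00
      vertex 0.00 9.00 0.00
      vertex 0.00 9.00 7.00
    endloop
  endfacet
  facet normal -0.8659 0.5002 0.0000
    outer loop
      vertex 4.50 16.79 0.00
      vertex 0.00 9.00 7.00
      vertex 4.50 16.79 7.00
    endloop
  endfacet
  facet normal -0.8659 -0.5002 0.0000
    outer loop
      vertex 0.00 9.00 0.00
      vertex 4.50 1.21 0.00
      vertex 4.50 1.21 7.00
    endloop
  endfacet
  facet normal -0.8659 -0.5002 0.0000
    outer loop
      vertex 0.00 9.00 0.00
      vertex 4.50 1.21 7.00
      vertex 0.00 9.00 7.00
    endloop
  endfacet
  facet normal 0.0000 -1.0000 0.0000
    outer loop
      vertex 4.50 1.21 0.00
      vertex 13.50 1.21 0.00
      vertex 13.50 1.21 7.00
    endloop
  endfacet
  facet normal 0.0000 -1.0000 0.0000
    outer loop
      vertex 4.50 1.21 0.00
      vertex 13.50 1.21 7.00
      vertex 4.50 1.21 7.00
    endloop
  endfacet
  facet normal 0.8659 -0.5002 0.0000
    outer loop
      vertex 13.50 1.21 0.00
      vertex 18.00 9.00 0.00
      vertex 18.00 9.00 7.00
    endloop
  endfacet
  facet normal 0.8659 -0.5002 0.0000
    outer loop
      vertex 13.50 1.21 0.00
      vertex 18.00 9.00 7.00
      vertex 13.50 1.21 7.00
    endloop
  endfacet
endsolid part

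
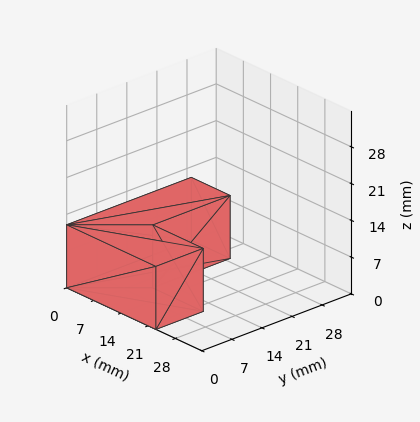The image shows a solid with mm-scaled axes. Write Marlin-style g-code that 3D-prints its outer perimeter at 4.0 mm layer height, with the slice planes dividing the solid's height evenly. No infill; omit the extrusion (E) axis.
Reading the render: the shape is an L-shaped prism: outer 23 × 29 mm, arm thicknesses ≈ 11 mm (horizontal) and 10 mm (vertical), extruded 12 mm in z (dimensions read to the nearest mm from the axis ticks). For the g-code, the solid's height is divided into equal slices at the stated Δz and each level perimeter traced with G1 moves after a G0 lift.

; perimeter-only toolpath
G21 ; units = mm
G90 ; absolute positioning
G28 ; home
; layer 1
G0 Z4.0
G0 X0.0 Y0.0
G1 X23.0 Y0.0
G1 X23.0 Y11.0
G1 X10.0 Y11.0
G1 X10.0 Y29.0
G1 X0.0 Y29.0
G1 X0.0 Y0.0
; layer 2
G0 Z8.0
G0 X0.0 Y0.0
G1 X23.0 Y0.0
G1 X23.0 Y11.0
G1 X10.0 Y11.0
G1 X10.0 Y29.0
G1 X0.0 Y29.0
G1 X0.0 Y0.0
; layer 3
G0 Z12.0
G0 X0.0 Y0.0
G1 X23.0 Y0.0
G1 X23.0 Y11.0
G1 X10.0 Y11.0
G1 X10.0 Y29.0
G1 X0.0 Y29.0
G1 X0.0 Y0.0
M2 ; end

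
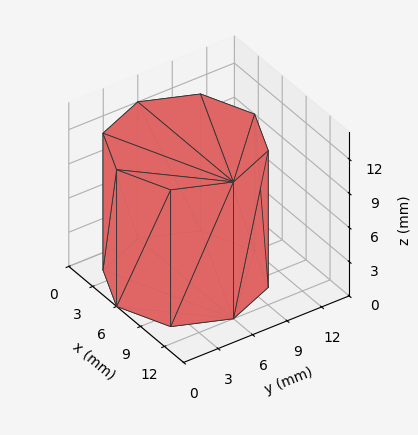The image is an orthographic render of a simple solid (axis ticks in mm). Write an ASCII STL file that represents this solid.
Reading the render: the shape is a regular 8-sided prism (a cylinder approximated with 8 flat sides), circumscribed radius ≈ 6 mm, height ≈ 12 mm (dimensions read to the nearest mm from the axis ticks). For the STL, each face is triangulated and given an outward normal.

solid part
  facet normal 0.0000 0.0000 -1.0000
    outer loop
      vertex 6.000 12.000 0.000
      vertex 10.243 10.243 0.000
      vertex 12.000 6.000 0.000
    endloop
  endfacet
  facet normal 0.0000 0.0000 -1.0000
    outer loop
      vertex 1.757 10.243 0.000
      vertex 6.000 12.000 0.000
      vertex 12.000 6.000 0.000
    endloop
  endfacet
  facet normal 0.0000 0.0000 -1.0000
    outer loop
      vertex 0.000 6.000 0.000
      vertex 1.757 10.243 0.000
      vertex 12.000 6.000 0.000
    endloop
  endfacet
  facet normal 0.0000 0.0000 -1.0000
    outer loop
      vertex 1.757 1.757 0.000
      vertex 0.000 6.000 0.000
      vertex 12.000 6.000 0.000
    endloop
  endfacet
  facet normal 0.0000 0.0000 -1.0000
    outer loop
      vertex 6.000 0.000 0.000
      vertex 1.757 1.757 0.000
      vertex 12.000 6.000 0.000
    endloop
  endfacet
  facet normal 0.0000 0.0000 -1.0000
    outer loop
      vertex 10.243 1.757 0.000
      vertex 6.000 0.000 0.000
      vertex 12.000 6.000 0.000
    endloop
  endfacet
  facet normal 0.0000 0.0000 1.0000
    outer loop
      vertex 12.000 6.000 12.000
      vertex 10.243 10.243 12.000
      vertex 6.000 12.000 12.000
    endloop
  endfacet
  facet normal 0.0000 0.0000 1.0000
    outer loop
      vertex 12.000 6.000 12.000
      vertex 6.000 12.000 12.000
      vertex 1.757 10.243 12.000
    endloop
  endfacet
  facet normal 0.0000 0.0000 1.0000
    outer loop
      vertex 12.000 6.000 12.000
      vertex 1.757 10.243 12.000
      vertex 0.000 6.000 12.000
    endloop
  endfacet
  facet normal 0.0000 0.0000 1.0000
    outer loop
      vertex 12.000 6.000 12.000
      vertex 0.000 6.000 12.000
      vertex 1.757 1.757 12.000
    endloop
  endfacet
  facet normal 0.0000 0.0000 1.0000
    outer loop
      vertex 12.000 6.000 12.000
      vertex 1.757 1.757 12.000
      vertex 6.000 0.000 12.000
    endloop
  endfacet
  facet normal 0.0000 0.0000 1.0000
    outer loop
      vertex 12.000 6.000 12.000
      vertex 6.000 0.000 12.000
      vertex 10.243 1.757 12.000
    endloop
  endfacet
  facet normal 0.9239 0.3826 0.0000
    outer loop
      vertex 12.000 6.000 0.000
      vertex 10.243 10.243 0.000
      vertex 10.243 10.243 12.000
    endloop
  endfacet
  facet normal 0.9239 0.3826 0.0000
    outer loop
      vertex 12.000 6.000 0.000
      vertex 10.243 10.243 12.000
      vertex 12.000 6.000 12.000
    endloop
  endfacet
  facet normal 0.3826 0.9239 0.0000
    outer loop
      vertex 10.243 10.243 0.000
      vertex 6.000 12.000 0.000
      vertex 6.000 12.000 12.000
    endloop
  endfacet
  facet normal 0.3826 0.9239 0.0000
    outer loop
      vertex 10.243 10.243 0.000
      vertex 6.000 12.000 12.000
      vertex 10.243 10.243 12.000
    endloop
  endfacet
  facet normal -0.3826 0.9239 0.0000
    outer loop
      vertex 6.000 12.000 0.000
      vertex 1.757 10.243 0.000
      vertex 1.757 10.243 12.000
    endloop
  endfacet
  facet normal -0.3826 0.9239 0.0000
    outer loop
      vertex 6.000 12.000 0.000
      vertex 1.757 10.243 12.000
      vertex 6.000 12.000 12.000
    endloop
  endfacet
  facet normal -0.9239 0.3826 0.0000
    outer loop
      vertex 1.757 10.243 0.000
      vertex 0.000 6.000 0.000
      vertex 0.000 6.000 12.000
    endloop
  endfacet
  facet normal -0.9239 0.3826 0.0000
    outer loop
      vertex 1.757 10.243 0.000
      vertex 0.000 6.000 12.000
      vertex 1.757 10.243 12.000
    endloop
  endfacet
  facet normal -0.9239 -0.3826 0.0000
    outer loop
      vertex 0.000 6.000 0.000
      vertex 1.757 1.757 0.000
      vertex 1.757 1.757 12.000
    endloop
  endfacet
  facet normal -0.9239 -0.3826 0.0000
    outer loop
      vertex 0.000 6.000 0.000
      vertex 1.757 1.757 12.000
      vertex 0.000 6.000 12.000
    endloop
  endfacet
  facet normal -0.3826 -0.9239 0.0000
    outer loop
      vertex 1.757 1.757 0.000
      vertex 6.000 0.000 0.000
      vertex 6.000 0.000 12.000
    endloop
  endfacet
  facet normal -0.3826 -0.9239 0.0000
    outer loop
      vertex 1.757 1.757 0.000
      vertex 6.000 0.000 12.000
      vertex 1.757 1.757 12.000
    endloop
  endfacet
  facet normal 0.3826 -0.9239 0.0000
    outer loop
      vertex 6.000 0.000 0.000
      vertex 10.243 1.757 0.000
      vertex 10.243 1.757 12.000
    endloop
  endfacet
  facet normal 0.3826 -0.9239 0.0000
    outer loop
      vertex 6.000 0.000 0.000
      vertex 10.243 1.757 12.000
      vertex 6.000 0.000 12.000
    endloop
  endfacet
  facet normal 0.9239 -0.3826 0.0000
    outer loop
      vertex 10.243 1.757 0.000
      vertex 12.000 6.000 0.000
      vertex 12.000 6.000 12.000
    endloop
  endfacet
  facet normal 0.9239 -0.3826 0.0000
    outer loop
      vertex 10.243 1.757 0.000
      vertex 12.000 6.000 12.000
      vertex 10.243 1.757 12.000
    endloop
  endfacet
endsolid part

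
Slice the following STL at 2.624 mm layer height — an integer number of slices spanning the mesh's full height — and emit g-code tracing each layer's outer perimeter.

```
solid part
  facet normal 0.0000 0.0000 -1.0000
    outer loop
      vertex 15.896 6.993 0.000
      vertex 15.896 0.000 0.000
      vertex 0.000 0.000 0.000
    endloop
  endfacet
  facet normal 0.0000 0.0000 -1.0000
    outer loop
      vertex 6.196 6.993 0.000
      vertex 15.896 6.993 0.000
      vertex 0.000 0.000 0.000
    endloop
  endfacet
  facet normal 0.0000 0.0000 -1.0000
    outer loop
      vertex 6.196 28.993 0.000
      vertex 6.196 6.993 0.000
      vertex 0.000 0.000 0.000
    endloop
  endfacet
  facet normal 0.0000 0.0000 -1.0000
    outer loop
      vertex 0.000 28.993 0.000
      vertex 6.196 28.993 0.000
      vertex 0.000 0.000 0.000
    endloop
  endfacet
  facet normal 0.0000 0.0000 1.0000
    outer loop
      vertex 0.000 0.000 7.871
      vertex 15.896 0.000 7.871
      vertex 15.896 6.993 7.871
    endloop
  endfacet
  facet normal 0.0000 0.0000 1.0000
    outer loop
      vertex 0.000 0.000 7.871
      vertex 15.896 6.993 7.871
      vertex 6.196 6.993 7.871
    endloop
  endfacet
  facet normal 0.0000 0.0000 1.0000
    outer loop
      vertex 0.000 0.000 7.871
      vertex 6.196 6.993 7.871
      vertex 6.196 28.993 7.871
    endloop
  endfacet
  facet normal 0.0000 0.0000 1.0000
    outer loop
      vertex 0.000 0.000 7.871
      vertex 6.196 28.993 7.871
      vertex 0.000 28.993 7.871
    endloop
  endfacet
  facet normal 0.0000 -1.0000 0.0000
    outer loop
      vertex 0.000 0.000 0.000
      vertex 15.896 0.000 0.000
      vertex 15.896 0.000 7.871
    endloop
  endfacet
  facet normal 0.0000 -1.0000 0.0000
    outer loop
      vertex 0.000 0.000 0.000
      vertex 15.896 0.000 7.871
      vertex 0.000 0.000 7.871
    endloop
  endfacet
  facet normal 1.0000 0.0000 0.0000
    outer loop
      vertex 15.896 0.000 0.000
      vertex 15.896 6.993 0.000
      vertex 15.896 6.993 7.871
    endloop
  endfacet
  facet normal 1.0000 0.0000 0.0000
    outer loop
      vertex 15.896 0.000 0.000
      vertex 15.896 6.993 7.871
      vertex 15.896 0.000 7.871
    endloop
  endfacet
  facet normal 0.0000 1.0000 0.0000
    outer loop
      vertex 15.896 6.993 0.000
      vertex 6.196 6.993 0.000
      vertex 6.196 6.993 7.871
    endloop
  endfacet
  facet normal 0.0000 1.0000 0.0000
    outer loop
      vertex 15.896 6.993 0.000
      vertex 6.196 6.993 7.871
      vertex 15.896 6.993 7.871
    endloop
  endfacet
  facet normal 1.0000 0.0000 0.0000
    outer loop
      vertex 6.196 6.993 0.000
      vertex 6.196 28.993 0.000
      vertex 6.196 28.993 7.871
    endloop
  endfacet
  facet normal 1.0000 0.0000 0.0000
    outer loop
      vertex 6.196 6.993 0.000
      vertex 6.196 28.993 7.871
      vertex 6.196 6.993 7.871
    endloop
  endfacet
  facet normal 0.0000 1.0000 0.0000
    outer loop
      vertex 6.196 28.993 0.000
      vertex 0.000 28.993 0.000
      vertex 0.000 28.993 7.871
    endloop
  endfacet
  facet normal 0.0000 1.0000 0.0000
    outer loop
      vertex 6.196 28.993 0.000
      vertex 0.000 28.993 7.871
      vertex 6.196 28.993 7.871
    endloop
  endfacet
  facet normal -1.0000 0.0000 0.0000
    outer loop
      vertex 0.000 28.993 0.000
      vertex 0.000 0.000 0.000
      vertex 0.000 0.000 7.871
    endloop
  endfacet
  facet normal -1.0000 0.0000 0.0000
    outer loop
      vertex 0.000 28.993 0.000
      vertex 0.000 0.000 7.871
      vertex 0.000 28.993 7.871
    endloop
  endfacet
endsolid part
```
; perimeter-only toolpath
G21 ; units = mm
G90 ; absolute positioning
G28 ; home
; layer 1
G0 Z2.624
G0 X0.000 Y0.000
G1 X15.896 Y0.000
G1 X15.896 Y6.993
G1 X6.196 Y6.993
G1 X6.196 Y28.993
G1 X0.000 Y28.993
G1 X0.000 Y0.000
; layer 2
G0 Z5.247
G0 X0.000 Y0.000
G1 X15.896 Y0.000
G1 X15.896 Y6.993
G1 X6.196 Y6.993
G1 X6.196 Y28.993
G1 X0.000 Y28.993
G1 X0.000 Y0.000
; layer 3
G0 Z7.871
G0 X0.000 Y0.000
G1 X15.896 Y0.000
G1 X15.896 Y6.993
G1 X6.196 Y6.993
G1 X6.196 Y28.993
G1 X0.000 Y28.993
G1 X0.000 Y0.000
M2 ; end

The solid is an L-shaped prism: outer 15.9 × 29 mm, arm thicknesses ≈ 6.99 mm (horizontal) and 6.2 mm (vertical), extruded 7.87 mm in z. Slicing at Δz = 2.624 mm — 3 equal slices spanning the solid's height, so layer i sits at z = i·h/3 — gives 3 non-empty perimeters. Each is a 6-segment closed polygon; G0 lifts to the layer z and rapids to the start vertex, then G1 traces the edges.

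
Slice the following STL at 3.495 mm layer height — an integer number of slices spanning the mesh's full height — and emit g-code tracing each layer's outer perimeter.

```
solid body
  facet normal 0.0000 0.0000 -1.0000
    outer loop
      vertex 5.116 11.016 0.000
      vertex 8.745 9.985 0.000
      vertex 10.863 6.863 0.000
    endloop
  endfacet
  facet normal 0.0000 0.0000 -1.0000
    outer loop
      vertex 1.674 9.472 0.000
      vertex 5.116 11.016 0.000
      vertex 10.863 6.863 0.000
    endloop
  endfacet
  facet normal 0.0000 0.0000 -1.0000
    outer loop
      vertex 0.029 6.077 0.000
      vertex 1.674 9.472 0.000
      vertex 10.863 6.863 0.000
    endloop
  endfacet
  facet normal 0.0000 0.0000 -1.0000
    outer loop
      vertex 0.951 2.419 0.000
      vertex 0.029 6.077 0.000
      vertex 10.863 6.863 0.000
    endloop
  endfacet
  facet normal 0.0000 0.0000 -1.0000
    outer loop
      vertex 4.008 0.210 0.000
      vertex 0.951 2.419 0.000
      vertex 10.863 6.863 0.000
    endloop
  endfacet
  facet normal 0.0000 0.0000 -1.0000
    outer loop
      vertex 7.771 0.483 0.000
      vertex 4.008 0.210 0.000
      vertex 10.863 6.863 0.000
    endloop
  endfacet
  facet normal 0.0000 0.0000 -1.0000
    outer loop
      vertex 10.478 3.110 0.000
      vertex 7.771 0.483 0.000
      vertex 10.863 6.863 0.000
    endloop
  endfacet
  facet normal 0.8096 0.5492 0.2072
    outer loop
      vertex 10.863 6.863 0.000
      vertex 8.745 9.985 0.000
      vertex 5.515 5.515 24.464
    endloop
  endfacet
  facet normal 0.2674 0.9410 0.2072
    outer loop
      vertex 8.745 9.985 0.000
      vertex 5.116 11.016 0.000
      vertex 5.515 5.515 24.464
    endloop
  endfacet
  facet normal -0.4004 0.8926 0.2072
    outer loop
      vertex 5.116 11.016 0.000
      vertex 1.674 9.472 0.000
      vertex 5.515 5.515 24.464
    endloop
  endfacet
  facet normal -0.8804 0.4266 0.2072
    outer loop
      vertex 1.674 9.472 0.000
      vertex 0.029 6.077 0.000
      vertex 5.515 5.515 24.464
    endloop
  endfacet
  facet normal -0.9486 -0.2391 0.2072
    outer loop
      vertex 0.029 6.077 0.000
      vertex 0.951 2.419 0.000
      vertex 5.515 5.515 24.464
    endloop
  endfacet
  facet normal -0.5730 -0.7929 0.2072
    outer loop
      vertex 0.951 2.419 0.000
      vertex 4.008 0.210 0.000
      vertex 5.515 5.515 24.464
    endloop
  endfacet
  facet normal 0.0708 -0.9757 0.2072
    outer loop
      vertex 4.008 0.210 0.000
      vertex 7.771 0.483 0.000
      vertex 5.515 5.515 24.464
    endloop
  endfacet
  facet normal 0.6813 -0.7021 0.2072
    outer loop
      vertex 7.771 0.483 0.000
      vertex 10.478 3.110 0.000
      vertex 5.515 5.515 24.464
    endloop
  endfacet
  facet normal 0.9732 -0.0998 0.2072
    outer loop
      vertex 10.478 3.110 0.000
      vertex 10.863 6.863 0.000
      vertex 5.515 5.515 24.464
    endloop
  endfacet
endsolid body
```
; perimeter-only toolpath
G21 ; units = mm
G90 ; absolute positioning
G28 ; home
; layer 1
G0 Z3.495
G0 X10.099 Y6.670
G1 X8.284 Y9.346
G1 X5.173 Y10.230
G1 X2.223 Y8.907
G1 X0.813 Y5.997
G1 X1.603 Y2.861
G1 X4.223 Y0.968
G1 X7.449 Y1.202
G1 X9.769 Y3.454
G1 X10.099 Y6.670
; layer 2
G0 Z6.990
G0 X9.335 Y6.478
G1 X7.822 Y8.708
G1 X5.230 Y9.444
G1 X2.771 Y8.341
G1 X1.596 Y5.916
G1 X2.255 Y3.304
G1 X4.439 Y1.726
G1 X7.126 Y1.921
G1 X9.060 Y3.797
G1 X9.335 Y6.478
; layer 3
G0 Z10.485
G0 X8.571 Y6.285
G1 X7.361 Y8.069
G1 X5.287 Y8.658
G1 X3.320 Y7.776
G1 X2.380 Y5.836
G1 X2.907 Y3.746
G1 X4.654 Y2.484
G1 X6.804 Y2.640
G1 X8.351 Y4.141
G1 X8.571 Y6.285
; layer 4
G0 Z13.979
G0 X7.807 Y6.093
G1 X6.899 Y7.431
G1 X5.344 Y7.873
G1 X3.869 Y7.211
G1 X3.164 Y5.756
G1 X3.559 Y4.188
G1 X4.869 Y3.241
G1 X6.482 Y3.358
G1 X7.642 Y4.484
G1 X7.807 Y6.093
; layer 5
G0 Z17.474
G0 X7.043 Y5.900
G1 X6.438 Y6.792
G1 X5.401 Y7.087
G1 X4.418 Y6.646
G1 X3.948 Y5.676
G1 X4.211 Y4.630
G1 X5.084 Y3.999
G1 X6.160 Y4.077
G1 X6.933 Y4.828
G1 X7.043 Y5.900
; layer 6
G0 Z20.969
G0 X6.279 Y5.708
G1 X5.976 Y6.154
G1 X5.458 Y6.301
G1 X4.966 Y6.080
G1 X4.731 Y5.595
G1 X4.863 Y5.073
G1 X5.300 Y4.757
G1 X5.837 Y4.796
G1 X6.224 Y5.171
G1 X6.279 Y5.708
M2 ; end

The solid is a regular 9-sided pyramid, base circumscribed radius ≈ 5.51 mm, apex at z ≈ 24.5 mm. Slicing at Δz = 3.495 mm — 7 equal slices spanning the solid's height, so layer i sits at z = i·h/7 — gives 6 non-empty perimeters. Each is a 9-segment closed polygon; G0 lifts to the layer z and rapids to the start vertex, then G1 traces the edges. The cross-section shrinks linearly with z (the slice at the apex is degenerate and omitted).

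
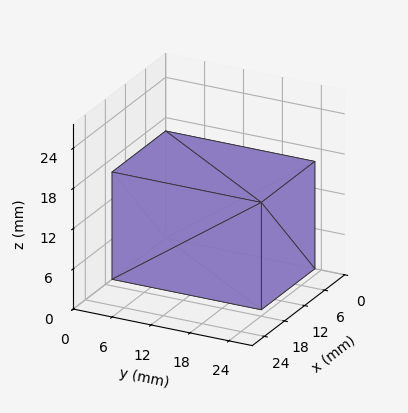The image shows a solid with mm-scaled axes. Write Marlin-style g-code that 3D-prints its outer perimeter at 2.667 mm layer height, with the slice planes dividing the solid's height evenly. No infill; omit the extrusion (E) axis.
Reading the render: the shape is a rectangular box, roughly 16 × 23 mm footprint and 16 mm tall (dimensions read to the nearest mm from the axis ticks). For the g-code, the solid's height is divided into equal slices at the stated Δz and each level perimeter traced with G1 moves after a G0 lift.

; perimeter-only toolpath
G21 ; units = mm
G90 ; absolute positioning
G28 ; home
; layer 1
G0 Z2.667
G0 X0.000 Y0.000
G1 X16.000 Y0.000
G1 X16.000 Y23.000
G1 X0.000 Y23.000
G1 X0.000 Y0.000
; layer 2
G0 Z5.333
G0 X0.000 Y0.000
G1 X16.000 Y0.000
G1 X16.000 Y23.000
G1 X0.000 Y23.000
G1 X0.000 Y0.000
; layer 3
G0 Z8.000
G0 X0.000 Y0.000
G1 X16.000 Y0.000
G1 X16.000 Y23.000
G1 X0.000 Y23.000
G1 X0.000 Y0.000
; layer 4
G0 Z10.667
G0 X0.000 Y0.000
G1 X16.000 Y0.000
G1 X16.000 Y23.000
G1 X0.000 Y23.000
G1 X0.000 Y0.000
; layer 5
G0 Z13.333
G0 X0.000 Y0.000
G1 X16.000 Y0.000
G1 X16.000 Y23.000
G1 X0.000 Y23.000
G1 X0.000 Y0.000
; layer 6
G0 Z16.000
G0 X0.000 Y0.000
G1 X16.000 Y0.000
G1 X16.000 Y23.000
G1 X0.000 Y23.000
G1 X0.000 Y0.000
M2 ; end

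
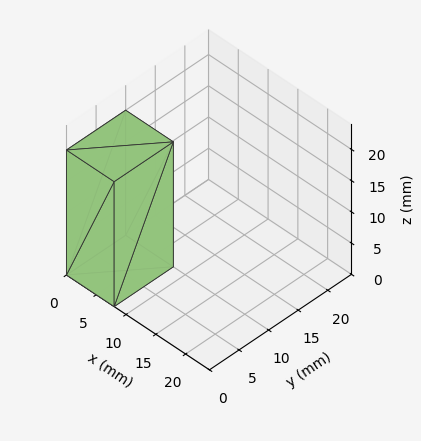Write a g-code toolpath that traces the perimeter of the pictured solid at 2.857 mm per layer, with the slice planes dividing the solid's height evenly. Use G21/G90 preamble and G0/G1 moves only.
Reading the render: the shape is a rectangular box, roughly 8 × 10 mm footprint and 20 mm tall (dimensions read to the nearest mm from the axis ticks). For the g-code, the solid's height is divided into equal slices at the stated Δz and each level perimeter traced with G1 moves after a G0 lift.

; perimeter-only toolpath
G21 ; units = mm
G90 ; absolute positioning
G28 ; home
; layer 1
G0 Z2.857
G0 X0.000 Y0.000
G1 X8.000 Y0.000
G1 X8.000 Y10.000
G1 X0.000 Y10.000
G1 X0.000 Y0.000
; layer 2
G0 Z5.714
G0 X0.000 Y0.000
G1 X8.000 Y0.000
G1 X8.000 Y10.000
G1 X0.000 Y10.000
G1 X0.000 Y0.000
; layer 3
G0 Z8.571
G0 X0.000 Y0.000
G1 X8.000 Y0.000
G1 X8.000 Y10.000
G1 X0.000 Y10.000
G1 X0.000 Y0.000
; layer 4
G0 Z11.429
G0 X0.000 Y0.000
G1 X8.000 Y0.000
G1 X8.000 Y10.000
G1 X0.000 Y10.000
G1 X0.000 Y0.000
; layer 5
G0 Z14.286
G0 X0.000 Y0.000
G1 X8.000 Y0.000
G1 X8.000 Y10.000
G1 X0.000 Y10.000
G1 X0.000 Y0.000
; layer 6
G0 Z17.143
G0 X0.000 Y0.000
G1 X8.000 Y0.000
G1 X8.000 Y10.000
G1 X0.000 Y10.000
G1 X0.000 Y0.000
; layer 7
G0 Z20.000
G0 X0.000 Y0.000
G1 X8.000 Y0.000
G1 X8.000 Y10.000
G1 X0.000 Y10.000
G1 X0.000 Y0.000
M2 ; end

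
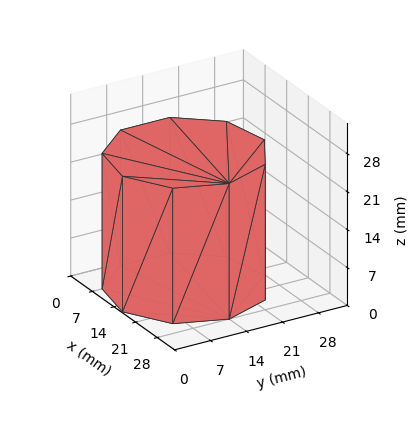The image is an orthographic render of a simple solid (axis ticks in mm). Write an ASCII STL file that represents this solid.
Reading the render: the shape is a regular 9-sided prism (a cylinder approximated with 9 flat sides), circumscribed radius ≈ 14 mm, height ≈ 25 mm (dimensions read to the nearest mm from the axis ticks). For the STL, each face is triangulated and given an outward normal.

solid part
  facet normal 0.0000 0.0000 -1.0000
    outer loop
      vertex 16.4 27.8 0.0
      vertex 24.7 23.0 0.0
      vertex 28.0 14.0 0.0
    endloop
  endfacet
  facet normal 0.0000 0.0000 -1.0000
    outer loop
      vertex 7.0 26.1 0.0
      vertex 16.4 27.8 0.0
      vertex 28.0 14.0 0.0
    endloop
  endfacet
  facet normal 0.0000 0.0000 -1.0000
    outer loop
      vertex 0.8 18.8 0.0
      vertex 7.0 26.1 0.0
      vertex 28.0 14.0 0.0
    endloop
  endfacet
  facet normal 0.0000 0.0000 -1.0000
    outer loop
      vertex 0.8 9.2 0.0
      vertex 0.8 18.8 0.0
      vertex 28.0 14.0 0.0
    endloop
  endfacet
  facet normal 0.0000 0.0000 -1.0000
    outer loop
      vertex 7.0 1.9 0.0
      vertex 0.8 9.2 0.0
      vertex 28.0 14.0 0.0
    endloop
  endfacet
  facet normal 0.0000 0.0000 -1.0000
    outer loop
      vertex 16.4 0.2 0.0
      vertex 7.0 1.9 0.0
      vertex 28.0 14.0 0.0
    endloop
  endfacet
  facet normal 0.0000 0.0000 -1.0000
    outer loop
      vertex 24.7 5.0 0.0
      vertex 16.4 0.2 0.0
      vertex 28.0 14.0 0.0
    endloop
  endfacet
  facet normal 0.0000 0.0000 1.0000
    outer loop
      vertex 28.0 14.0 25.0
      vertex 24.7 23.0 25.0
      vertex 16.4 27.8 25.0
    endloop
  endfacet
  facet normal 0.0000 0.0000 1.0000
    outer loop
      vertex 28.0 14.0 25.0
      vertex 16.4 27.8 25.0
      vertex 7.0 26.1 25.0
    endloop
  endfacet
  facet normal 0.0000 0.0000 1.0000
    outer loop
      vertex 28.0 14.0 25.0
      vertex 7.0 26.1 25.0
      vertex 0.8 18.8 25.0
    endloop
  endfacet
  facet normal 0.0000 0.0000 1.0000
    outer loop
      vertex 28.0 14.0 25.0
      vertex 0.8 18.8 25.0
      vertex 0.8 9.2 25.0
    endloop
  endfacet
  facet normal 0.0000 0.0000 1.0000
    outer loop
      vertex 28.0 14.0 25.0
      vertex 0.8 9.2 25.0
      vertex 7.0 1.9 25.0
    endloop
  endfacet
  facet normal 0.0000 0.0000 1.0000
    outer loop
      vertex 28.0 14.0 25.0
      vertex 7.0 1.9 25.0
      vertex 16.4 0.2 25.0
    endloop
  endfacet
  facet normal 0.0000 0.0000 1.0000
    outer loop
      vertex 28.0 14.0 25.0
      vertex 16.4 0.2 25.0
      vertex 24.7 5.0 25.0
    endloop
  endfacet
  facet normal 0.9389 0.3443 0.0000
    outer loop
      vertex 28.0 14.0 0.0
      vertex 24.7 23.0 0.0
      vertex 24.7 23.0 25.0
    endloop
  endfacet
  facet normal 0.9389 0.3443 0.0000
    outer loop
      vertex 28.0 14.0 0.0
      vertex 24.7 23.0 25.0
      vertex 28.0 14.0 25.0
    endloop
  endfacet
  facet normal 0.5006 0.8657 0.0000
    outer loop
      vertex 24.7 23.0 0.0
      vertex 16.4 27.8 0.0
      vertex 16.4 27.8 25.0
    endloop
  endfacet
  facet normal 0.5006 0.8657 0.0000
    outer loop
      vertex 24.7 23.0 0.0
      vertex 16.4 27.8 25.0
      vertex 24.7 23.0 25.0
    endloop
  endfacet
  facet normal -0.1780 0.9840 0.0000
    outer loop
      vertex 16.4 27.8 0.0
      vertex 7.0 26.1 0.0
      vertex 7.0 26.1 25.0
    endloop
  endfacet
  facet normal -0.1780 0.9840 0.0000
    outer loop
      vertex 16.4 27.8 0.0
      vertex 7.0 26.1 25.0
      vertex 16.4 27.8 25.0
    endloop
  endfacet
  facet normal -0.7622 0.6473 0.0000
    outer loop
      vertex 7.0 26.1 0.0
      vertex 0.8 18.8 0.0
      vertex 0.8 18.8 25.0
    endloop
  endfacet
  facet normal -0.7622 0.6473 0.0000
    outer loop
      vertex 7.0 26.1 0.0
      vertex 0.8 18.8 25.0
      vertex 7.0 26.1 25.0
    endloop
  endfacet
  facet normal -1.0000 0.0000 0.0000
    outer loop
      vertex 0.8 18.8 0.0
      vertex 0.8 9.2 0.0
      vertex 0.8 9.2 25.0
    endloop
  endfacet
  facet normal -1.0000 0.0000 0.0000
    outer loop
      vertex 0.8 18.8 0.0
      vertex 0.8 9.2 25.0
      vertex 0.8 18.8 25.0
    endloop
  endfacet
  facet normal -0.7622 -0.6473 0.0000
    outer loop
      vertex 0.8 9.2 0.0
      vertex 7.0 1.9 0.0
      vertex 7.0 1.9 25.0
    endloop
  endfacet
  facet normal -0.7622 -0.6473 0.0000
    outer loop
      vertex 0.8 9.2 0.0
      vertex 7.0 1.9 25.0
      vertex 0.8 9.2 25.0
    endloop
  endfacet
  facet normal -0.1780 -0.9840 0.0000
    outer loop
      vertex 7.0 1.9 0.0
      vertex 16.4 0.2 0.0
      vertex 16.4 0.2 25.0
    endloop
  endfacet
  facet normal -0.1780 -0.9840 0.0000
    outer loop
      vertex 7.0 1.9 0.0
      vertex 16.4 0.2 25.0
      vertex 7.0 1.9 25.0
    endloop
  endfacet
  facet normal 0.5006 -0.8657 0.0000
    outer loop
      vertex 16.4 0.2 0.0
      vertex 24.7 5.0 0.0
      vertex 24.7 5.0 25.0
    endloop
  endfacet
  facet normal 0.5006 -0.8657 0.0000
    outer loop
      vertex 16.4 0.2 0.0
      vertex 24.7 5.0 25.0
      vertex 16.4 0.2 25.0
    endloop
  endfacet
  facet normal 0.9389 -0.3443 0.0000
    outer loop
      vertex 24.7 5.0 0.0
      vertex 28.0 14.0 0.0
      vertex 28.0 14.0 25.0
    endloop
  endfacet
  facet normal 0.9389 -0.3443 0.0000
    outer loop
      vertex 24.7 5.0 0.0
      vertex 28.0 14.0 25.0
      vertex 24.7 5.0 25.0
    endloop
  endfacet
endsolid part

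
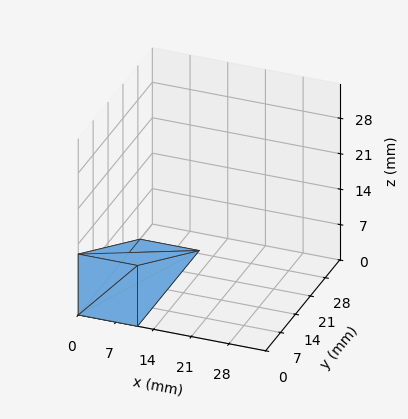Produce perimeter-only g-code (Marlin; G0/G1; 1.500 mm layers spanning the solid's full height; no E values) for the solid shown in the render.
Reading the render: the shape is a wedge (ramp): 11 × 29 mm base, rising to 12 mm along the y=0 edge and sloping linearly to z=0 at y=29 (dimensions read to the nearest mm from the axis ticks). For the g-code, the solid's height is divided into equal slices at the stated Δz and each level perimeter traced with G1 moves after a G0 lift.

; perimeter-only toolpath
G21 ; units = mm
G90 ; absolute positioning
G28 ; home
; layer 1
G0 Z1.500
G0 X0.000 Y0.000
G1 X11.000 Y0.000
G1 X11.000 Y25.375
G1 X0.000 Y25.375
G1 X0.000 Y0.000
; layer 2
G0 Z3.000
G0 X0.000 Y0.000
G1 X11.000 Y0.000
G1 X11.000 Y21.750
G1 X0.000 Y21.750
G1 X0.000 Y0.000
; layer 3
G0 Z4.500
G0 X0.000 Y0.000
G1 X11.000 Y0.000
G1 X11.000 Y18.125
G1 X0.000 Y18.125
G1 X0.000 Y0.000
; layer 4
G0 Z6.000
G0 X0.000 Y0.000
G1 X11.000 Y0.000
G1 X11.000 Y14.500
G1 X0.000 Y14.500
G1 X0.000 Y0.000
; layer 5
G0 Z7.500
G0 X0.000 Y0.000
G1 X11.000 Y0.000
G1 X11.000 Y10.875
G1 X0.000 Y10.875
G1 X0.000 Y0.000
; layer 6
G0 Z9.000
G0 X0.000 Y0.000
G1 X11.000 Y0.000
G1 X11.000 Y7.250
G1 X0.000 Y7.250
G1 X0.000 Y0.000
; layer 7
G0 Z10.500
G0 X0.000 Y0.000
G1 X11.000 Y0.000
G1 X11.000 Y3.625
G1 X0.000 Y3.625
G1 X0.000 Y0.000
M2 ; end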